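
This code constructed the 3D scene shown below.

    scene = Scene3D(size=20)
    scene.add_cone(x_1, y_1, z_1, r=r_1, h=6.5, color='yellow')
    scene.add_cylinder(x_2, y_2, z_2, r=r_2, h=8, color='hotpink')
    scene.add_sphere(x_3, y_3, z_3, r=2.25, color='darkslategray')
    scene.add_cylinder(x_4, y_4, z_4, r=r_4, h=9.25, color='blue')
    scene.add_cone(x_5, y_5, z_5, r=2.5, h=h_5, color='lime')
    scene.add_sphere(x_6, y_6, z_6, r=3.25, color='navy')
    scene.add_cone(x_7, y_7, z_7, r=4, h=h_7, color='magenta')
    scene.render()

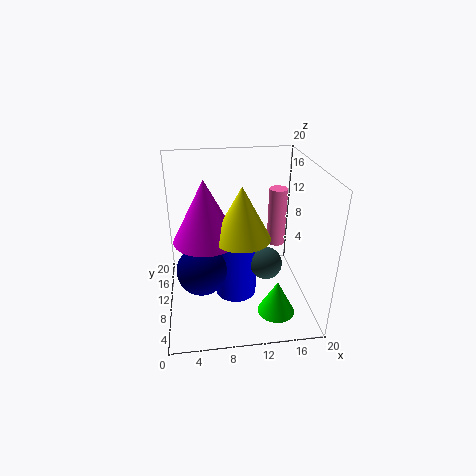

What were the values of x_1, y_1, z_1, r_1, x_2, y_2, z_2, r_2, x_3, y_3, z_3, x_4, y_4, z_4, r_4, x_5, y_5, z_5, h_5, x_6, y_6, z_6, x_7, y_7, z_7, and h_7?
x_1 = 9.75, y_1 = 5, z_1 = 12.75, r_1 = 3.5, x_2 = 15.5, y_2 = 10.5, z_2 = 8.75, r_2 = 1.25, x_3 = 13.75, y_3 = 8.5, z_3 = 6.5, x_4 = 9.75, y_4 = 10.5, z_4 = 0.75, r_4 = 3, x_5 = 14.5, y_5 = 4.5, z_5 = 1.25, h_5 = 4.75, x_6 = 4.75, y_6 = 6.5, z_6 = 7.5, x_7 = 5.5, y_7 = 6.5, z_7 = 12, h_7 = 7.75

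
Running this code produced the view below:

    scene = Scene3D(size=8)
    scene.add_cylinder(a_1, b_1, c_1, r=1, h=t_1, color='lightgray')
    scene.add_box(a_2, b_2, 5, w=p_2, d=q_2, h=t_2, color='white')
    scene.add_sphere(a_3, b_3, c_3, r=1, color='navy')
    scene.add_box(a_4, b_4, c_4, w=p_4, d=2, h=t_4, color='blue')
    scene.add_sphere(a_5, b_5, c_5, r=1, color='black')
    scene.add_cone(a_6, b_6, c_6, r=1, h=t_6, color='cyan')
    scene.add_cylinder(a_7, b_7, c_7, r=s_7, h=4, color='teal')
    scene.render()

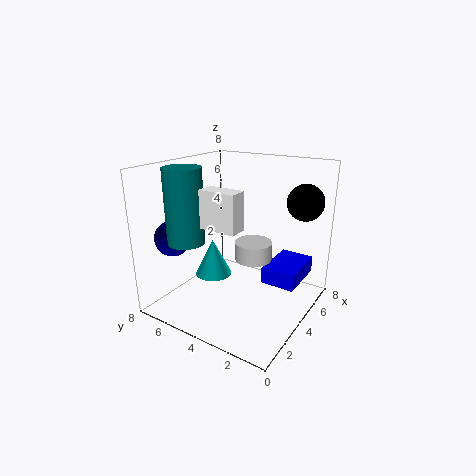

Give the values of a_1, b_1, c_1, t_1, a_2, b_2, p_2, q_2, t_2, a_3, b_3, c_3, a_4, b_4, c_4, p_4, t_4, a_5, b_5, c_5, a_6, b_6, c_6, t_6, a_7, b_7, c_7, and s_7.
a_1 = 4; b_1 = 3; c_1 = 3; t_1 = 1; a_2 = 2; b_2 = 3; p_2 = 1; q_2 = 2; t_2 = 2; a_3 = 2; b_3 = 7; c_3 = 4; a_4 = 5; b_4 = 1; c_4 = 1; p_4 = 3; t_4 = 1; a_5 = 6; b_5 = 1; c_5 = 6; a_6 = 3; b_6 = 5; c_6 = 2; t_6 = 2; a_7 = 2; b_7 = 6; c_7 = 4; s_7 = 1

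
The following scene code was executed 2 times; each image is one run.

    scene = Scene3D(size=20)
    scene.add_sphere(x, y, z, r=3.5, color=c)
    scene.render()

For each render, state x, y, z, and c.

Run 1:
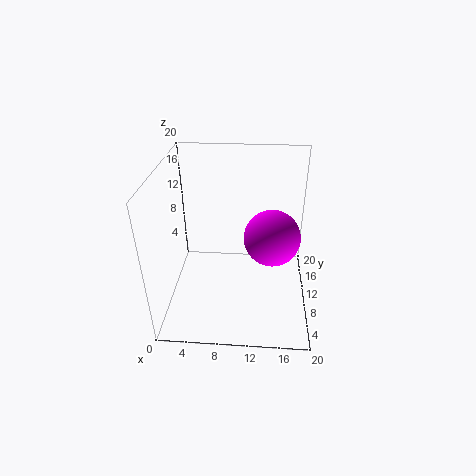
x = 14.5
y = 6.5
z = 12.5
c = 'magenta'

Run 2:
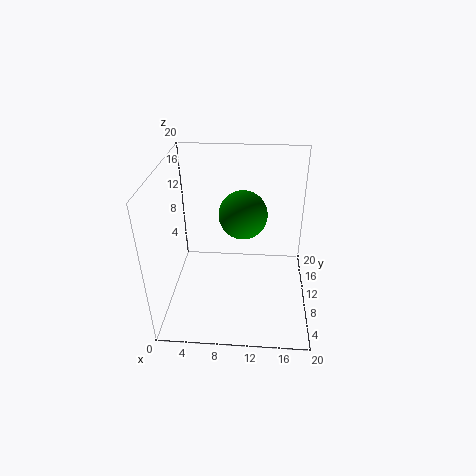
x = 10.5
y = 13
z = 12
c = 'green'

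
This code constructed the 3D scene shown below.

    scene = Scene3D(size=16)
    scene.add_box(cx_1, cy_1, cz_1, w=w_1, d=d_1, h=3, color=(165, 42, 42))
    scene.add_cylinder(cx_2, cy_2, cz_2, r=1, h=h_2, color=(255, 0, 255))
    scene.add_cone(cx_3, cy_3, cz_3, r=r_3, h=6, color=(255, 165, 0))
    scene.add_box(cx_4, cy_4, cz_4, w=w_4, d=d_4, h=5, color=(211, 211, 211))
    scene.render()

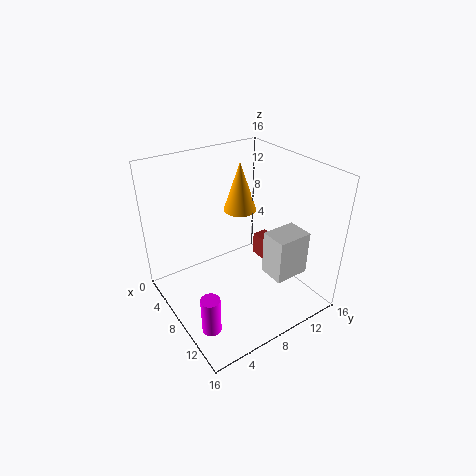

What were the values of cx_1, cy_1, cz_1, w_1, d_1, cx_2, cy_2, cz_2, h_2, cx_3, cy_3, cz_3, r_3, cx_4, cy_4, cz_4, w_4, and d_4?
cx_1 = 3, cy_1 = 14, cz_1 = 1, w_1 = 3, d_1 = 2, cx_2 = 12, cy_2 = 2, cz_2 = 1, h_2 = 4, cx_3 = 4, cy_3 = 11, cz_3 = 9, r_3 = 2, cx_4 = 10, cy_4 = 10, cz_4 = 4, w_4 = 3, d_4 = 4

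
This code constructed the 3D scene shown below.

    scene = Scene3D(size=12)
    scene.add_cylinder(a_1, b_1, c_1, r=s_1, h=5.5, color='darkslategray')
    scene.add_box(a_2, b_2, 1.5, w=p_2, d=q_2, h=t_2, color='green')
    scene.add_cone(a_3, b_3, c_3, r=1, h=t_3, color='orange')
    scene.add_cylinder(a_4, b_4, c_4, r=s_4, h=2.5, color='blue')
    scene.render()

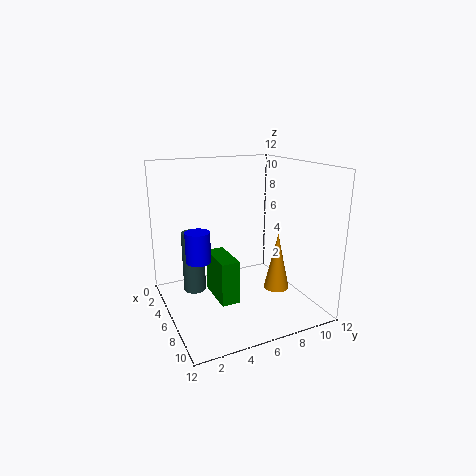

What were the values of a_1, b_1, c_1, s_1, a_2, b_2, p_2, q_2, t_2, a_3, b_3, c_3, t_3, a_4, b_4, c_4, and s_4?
a_1 = 3
b_1 = 3
c_1 = 0.5
s_1 = 1
a_2 = 5
b_2 = 3.5
p_2 = 3.5
q_2 = 1.5
t_2 = 3.5
a_3 = 9
b_3 = 8
c_3 = 2.5
t_3 = 4.5
a_4 = 6
b_4 = 2.5
c_4 = 4.5
s_4 = 1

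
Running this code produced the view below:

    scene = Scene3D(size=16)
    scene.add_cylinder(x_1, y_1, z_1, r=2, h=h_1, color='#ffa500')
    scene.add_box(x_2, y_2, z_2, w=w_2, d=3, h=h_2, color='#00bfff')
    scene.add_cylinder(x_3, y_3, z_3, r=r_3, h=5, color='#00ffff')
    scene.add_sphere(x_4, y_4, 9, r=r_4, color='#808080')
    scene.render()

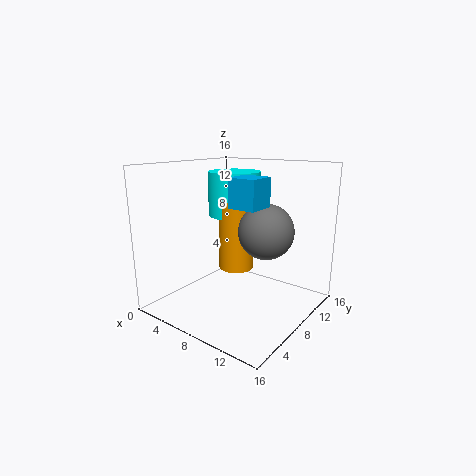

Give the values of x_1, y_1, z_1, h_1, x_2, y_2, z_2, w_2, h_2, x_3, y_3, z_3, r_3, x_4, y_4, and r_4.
x_1 = 7; y_1 = 9; z_1 = 4; h_1 = 8; x_2 = 9; y_2 = 5; z_2 = 12; w_2 = 3; h_2 = 3; x_3 = 6; y_3 = 10; z_3 = 10; r_3 = 3; x_4 = 11; y_4 = 9; r_4 = 3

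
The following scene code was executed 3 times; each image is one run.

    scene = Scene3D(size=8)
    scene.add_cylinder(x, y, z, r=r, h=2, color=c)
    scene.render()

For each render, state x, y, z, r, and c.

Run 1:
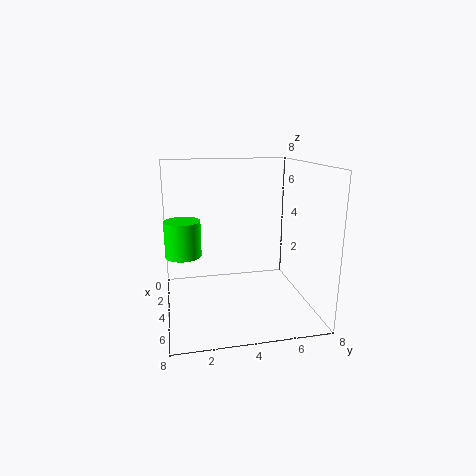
x = 3.5; y = 1; z = 3; r = 1; c = 'lime'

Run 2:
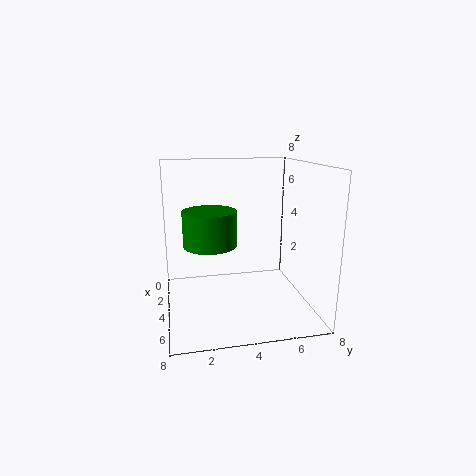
x = 3.5; y = 2.5; z = 3.5; r = 1.5; c = 'green'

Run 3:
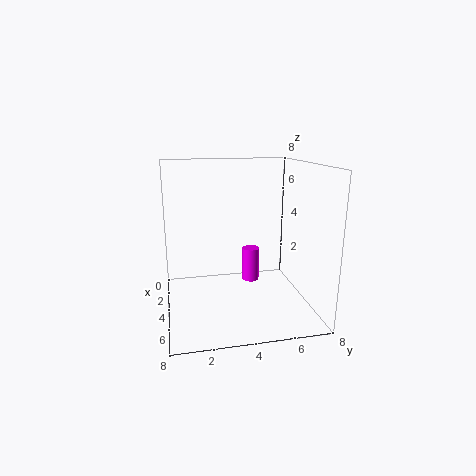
x = 3; y = 5; z = 1; r = 0.5; c = 'magenta'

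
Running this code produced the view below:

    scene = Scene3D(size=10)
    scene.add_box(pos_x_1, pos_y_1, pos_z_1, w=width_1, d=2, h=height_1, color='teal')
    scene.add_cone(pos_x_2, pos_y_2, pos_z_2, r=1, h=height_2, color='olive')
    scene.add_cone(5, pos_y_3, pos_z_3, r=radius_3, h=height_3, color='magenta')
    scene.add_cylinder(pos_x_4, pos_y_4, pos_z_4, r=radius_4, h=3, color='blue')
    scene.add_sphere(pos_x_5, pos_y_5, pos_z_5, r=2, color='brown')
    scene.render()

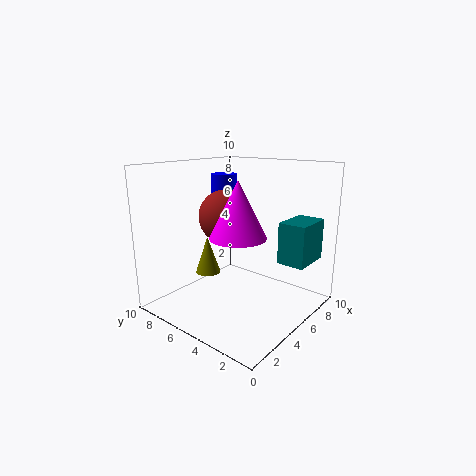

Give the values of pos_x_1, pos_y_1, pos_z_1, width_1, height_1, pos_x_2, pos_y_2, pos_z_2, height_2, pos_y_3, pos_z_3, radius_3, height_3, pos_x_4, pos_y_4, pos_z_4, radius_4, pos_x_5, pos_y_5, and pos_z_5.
pos_x_1 = 7
pos_y_1 = 1
pos_z_1 = 3
width_1 = 3
height_1 = 3
pos_x_2 = 6
pos_y_2 = 9
pos_z_2 = 1
height_2 = 3
pos_y_3 = 5
pos_z_3 = 5
radius_3 = 2
height_3 = 4
pos_x_4 = 7
pos_y_4 = 8
pos_z_4 = 6
radius_4 = 1
pos_x_5 = 6
pos_y_5 = 7
pos_z_5 = 6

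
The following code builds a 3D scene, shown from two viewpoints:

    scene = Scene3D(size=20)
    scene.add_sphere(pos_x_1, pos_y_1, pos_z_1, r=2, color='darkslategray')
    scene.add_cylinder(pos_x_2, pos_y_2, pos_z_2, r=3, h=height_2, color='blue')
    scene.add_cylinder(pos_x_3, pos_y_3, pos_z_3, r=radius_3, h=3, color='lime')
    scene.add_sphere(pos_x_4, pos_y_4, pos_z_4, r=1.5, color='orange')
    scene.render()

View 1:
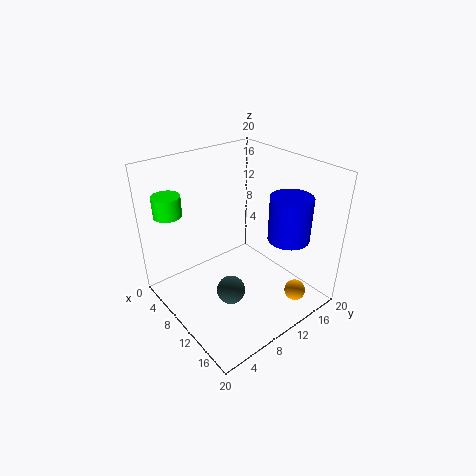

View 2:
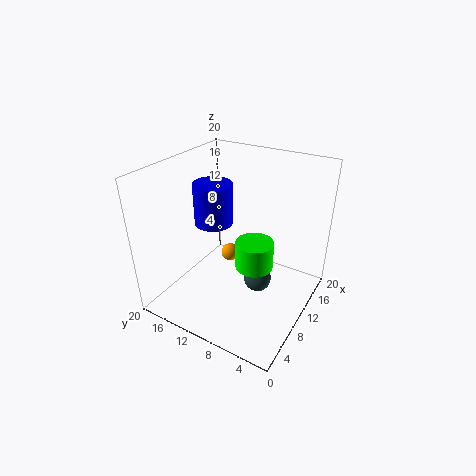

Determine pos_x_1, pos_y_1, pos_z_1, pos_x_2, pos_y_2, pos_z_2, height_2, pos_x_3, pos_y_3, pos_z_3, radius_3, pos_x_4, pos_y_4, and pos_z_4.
pos_x_1 = 11.5
pos_y_1 = 7.5
pos_z_1 = 3
pos_x_2 = 13.5
pos_y_2 = 16.5
pos_z_2 = 9
height_2 = 6.5
pos_x_3 = 2.5
pos_y_3 = 3.5
pos_z_3 = 12.5
radius_3 = 2
pos_x_4 = 16.5
pos_y_4 = 15.5
pos_z_4 = 2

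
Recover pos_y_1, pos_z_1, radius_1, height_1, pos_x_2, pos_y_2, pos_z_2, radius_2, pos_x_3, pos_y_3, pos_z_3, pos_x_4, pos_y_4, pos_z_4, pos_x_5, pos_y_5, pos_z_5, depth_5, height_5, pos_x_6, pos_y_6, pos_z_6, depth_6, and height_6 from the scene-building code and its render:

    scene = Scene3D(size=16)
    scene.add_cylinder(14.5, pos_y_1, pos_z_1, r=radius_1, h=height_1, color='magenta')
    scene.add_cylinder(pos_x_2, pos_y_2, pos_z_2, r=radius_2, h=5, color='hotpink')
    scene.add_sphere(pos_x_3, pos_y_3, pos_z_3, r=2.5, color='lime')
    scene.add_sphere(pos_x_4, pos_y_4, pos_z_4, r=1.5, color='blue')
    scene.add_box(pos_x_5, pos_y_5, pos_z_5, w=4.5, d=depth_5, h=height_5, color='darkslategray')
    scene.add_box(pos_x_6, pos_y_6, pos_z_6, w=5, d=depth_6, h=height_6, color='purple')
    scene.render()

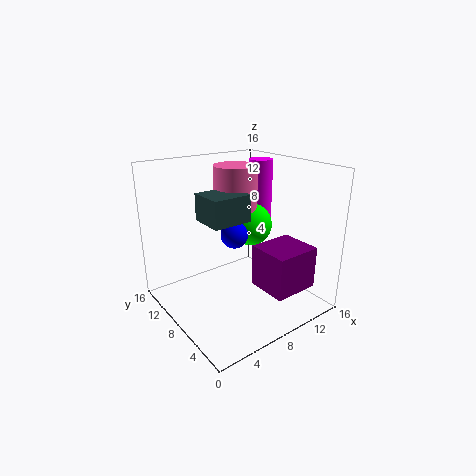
pos_y_1 = 12, pos_z_1 = 7.5, radius_1 = 1.5, height_1 = 8, pos_x_2 = 9.5, pos_y_2 = 10.5, pos_z_2 = 10.5, radius_2 = 2.5, pos_x_3 = 11, pos_y_3 = 9.5, pos_z_3 = 8.5, pos_x_4 = 7.5, pos_y_4 = 8, pos_z_4 = 8.5, pos_x_5 = 4.5, pos_y_5 = 7, pos_z_5 = 10, depth_5 = 4, height_5 = 3, pos_x_6 = 8, pos_y_6 = 1, pos_z_6 = 3.5, depth_6 = 4.5, height_6 = 4.5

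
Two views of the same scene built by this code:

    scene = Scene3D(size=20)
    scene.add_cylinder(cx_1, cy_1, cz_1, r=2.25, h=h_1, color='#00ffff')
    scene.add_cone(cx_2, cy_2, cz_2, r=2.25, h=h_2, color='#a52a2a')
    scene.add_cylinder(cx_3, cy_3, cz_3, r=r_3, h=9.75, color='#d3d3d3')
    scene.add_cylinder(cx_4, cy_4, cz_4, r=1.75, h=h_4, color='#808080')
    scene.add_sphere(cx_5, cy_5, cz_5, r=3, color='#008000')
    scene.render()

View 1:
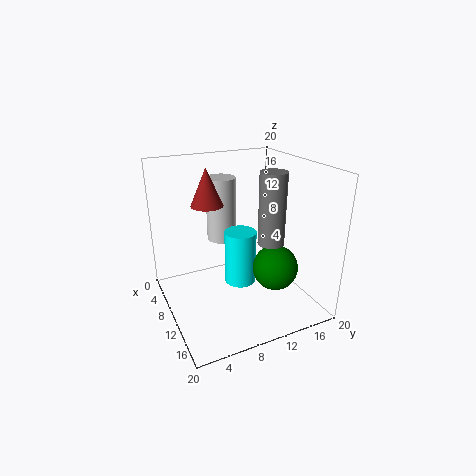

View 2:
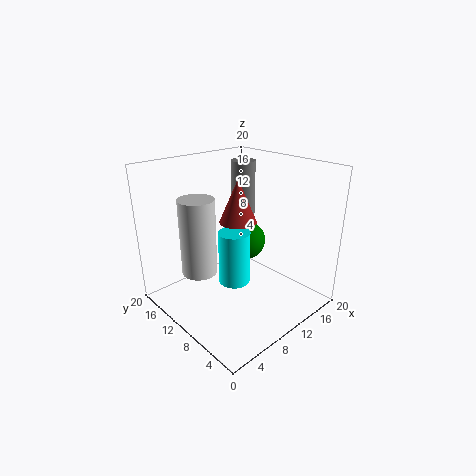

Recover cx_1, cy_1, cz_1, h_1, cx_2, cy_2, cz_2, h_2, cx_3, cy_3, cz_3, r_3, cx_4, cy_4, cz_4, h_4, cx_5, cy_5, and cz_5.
cx_1 = 9.75; cy_1 = 10.5; cz_1 = 3; h_1 = 7.75; cx_2 = 7; cy_2 = 6.75; cz_2 = 14.25; h_2 = 5.25; cx_3 = 3.5; cy_3 = 10.25; cz_3 = 7.25; r_3 = 2.25; cx_4 = 13.75; cy_4 = 13; cz_4 = 10.25; h_4 = 9.5; cx_5 = 14.75; cy_5 = 13.25; cz_5 = 7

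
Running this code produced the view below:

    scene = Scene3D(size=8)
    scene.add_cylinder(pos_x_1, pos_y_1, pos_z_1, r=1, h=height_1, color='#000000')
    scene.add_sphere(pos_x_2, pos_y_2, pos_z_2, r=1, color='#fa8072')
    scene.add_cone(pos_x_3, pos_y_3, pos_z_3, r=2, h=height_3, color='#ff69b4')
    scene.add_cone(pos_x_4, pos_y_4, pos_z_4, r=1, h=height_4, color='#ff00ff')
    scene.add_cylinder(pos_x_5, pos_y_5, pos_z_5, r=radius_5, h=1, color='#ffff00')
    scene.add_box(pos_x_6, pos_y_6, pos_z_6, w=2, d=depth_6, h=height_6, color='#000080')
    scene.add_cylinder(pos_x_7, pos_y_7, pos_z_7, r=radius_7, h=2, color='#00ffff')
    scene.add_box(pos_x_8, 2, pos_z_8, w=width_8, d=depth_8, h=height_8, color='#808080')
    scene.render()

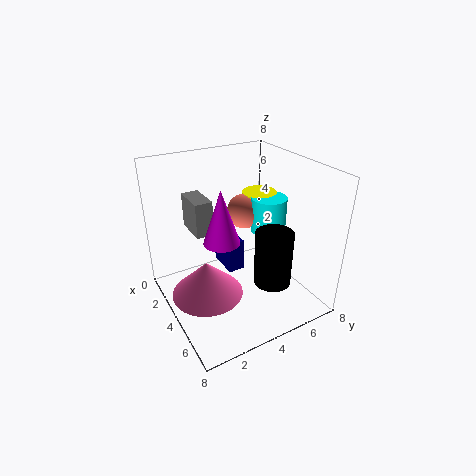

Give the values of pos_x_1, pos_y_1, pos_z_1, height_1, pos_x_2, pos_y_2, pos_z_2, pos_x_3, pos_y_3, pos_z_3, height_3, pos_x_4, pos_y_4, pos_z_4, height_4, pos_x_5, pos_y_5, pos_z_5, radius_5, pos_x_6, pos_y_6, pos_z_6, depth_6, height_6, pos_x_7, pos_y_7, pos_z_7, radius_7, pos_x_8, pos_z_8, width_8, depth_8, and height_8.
pos_x_1 = 6
pos_y_1 = 5
pos_z_1 = 2
height_1 = 3
pos_x_2 = 3
pos_y_2 = 5
pos_z_2 = 5
pos_x_3 = 4
pos_y_3 = 2
pos_z_3 = 1
height_3 = 2
pos_x_4 = 4
pos_y_4 = 3
pos_z_4 = 4
height_4 = 3
pos_x_5 = 3
pos_y_5 = 6
pos_z_5 = 5
radius_5 = 1
pos_x_6 = 1
pos_y_6 = 4
pos_z_6 = 1
depth_6 = 1
height_6 = 2
pos_x_7 = 4
pos_y_7 = 6
pos_z_7 = 4
radius_7 = 1
pos_x_8 = 1
pos_z_8 = 4
width_8 = 2
depth_8 = 1
height_8 = 2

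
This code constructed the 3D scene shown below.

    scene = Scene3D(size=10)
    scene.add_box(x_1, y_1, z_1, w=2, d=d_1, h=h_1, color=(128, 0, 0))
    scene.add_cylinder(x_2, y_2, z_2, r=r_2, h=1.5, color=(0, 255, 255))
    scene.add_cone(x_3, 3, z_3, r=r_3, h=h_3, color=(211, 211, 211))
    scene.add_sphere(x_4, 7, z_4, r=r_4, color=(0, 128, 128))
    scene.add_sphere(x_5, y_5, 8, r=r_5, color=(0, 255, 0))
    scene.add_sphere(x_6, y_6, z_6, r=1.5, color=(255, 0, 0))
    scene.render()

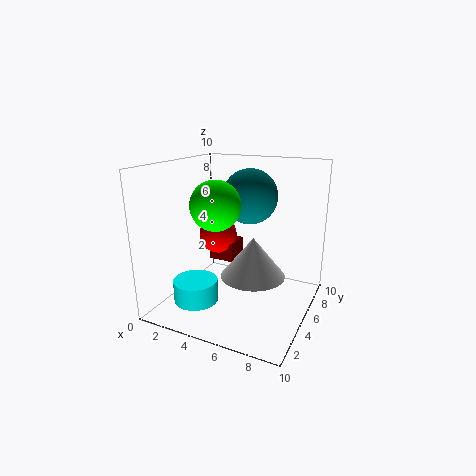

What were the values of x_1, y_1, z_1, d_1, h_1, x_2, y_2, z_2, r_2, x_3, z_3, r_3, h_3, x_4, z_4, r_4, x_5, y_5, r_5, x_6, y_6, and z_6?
x_1 = 1.5; y_1 = 7; z_1 = 2; d_1 = 2; h_1 = 1.5; x_2 = 3; y_2 = 2.5; z_2 = 1; r_2 = 1.5; x_3 = 7; z_3 = 3.5; r_3 = 2; h_3 = 2.5; x_4 = 5; z_4 = 7.5; r_4 = 2; x_5 = 5; y_5 = 2; r_5 = 1.5; x_6 = 2; y_6 = 7.5; z_6 = 4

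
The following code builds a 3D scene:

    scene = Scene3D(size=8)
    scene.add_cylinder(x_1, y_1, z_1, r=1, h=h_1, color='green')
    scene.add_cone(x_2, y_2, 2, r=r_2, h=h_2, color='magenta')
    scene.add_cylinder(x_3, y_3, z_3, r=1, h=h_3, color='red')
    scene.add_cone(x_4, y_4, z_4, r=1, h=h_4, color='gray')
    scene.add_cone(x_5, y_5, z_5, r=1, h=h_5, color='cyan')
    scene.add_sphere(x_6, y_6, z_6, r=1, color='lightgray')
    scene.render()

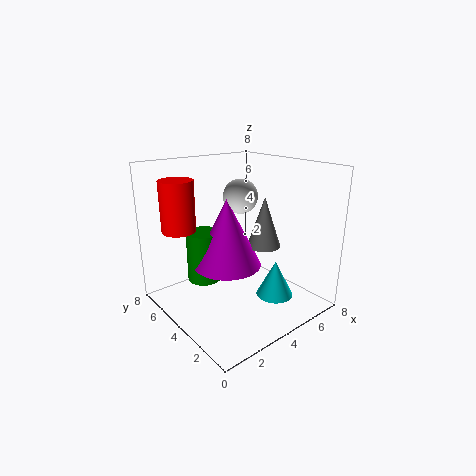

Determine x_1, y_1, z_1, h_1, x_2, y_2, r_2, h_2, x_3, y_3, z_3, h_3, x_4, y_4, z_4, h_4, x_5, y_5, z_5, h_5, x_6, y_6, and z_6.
x_1 = 3
y_1 = 6
z_1 = 1
h_1 = 3
x_2 = 4
y_2 = 5
r_2 = 2
h_2 = 4
x_3 = 2
y_3 = 7
z_3 = 4
h_3 = 3
x_4 = 6
y_4 = 4
z_4 = 3
h_4 = 3
x_5 = 5
y_5 = 2
z_5 = 1
h_5 = 2
x_6 = 5
y_6 = 5
z_6 = 6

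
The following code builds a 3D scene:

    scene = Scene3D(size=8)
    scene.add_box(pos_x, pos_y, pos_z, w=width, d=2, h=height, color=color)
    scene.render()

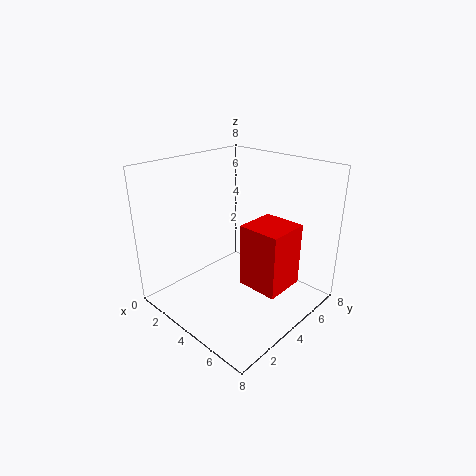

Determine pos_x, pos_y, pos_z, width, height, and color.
pos_x = 6, pos_y = 2, pos_z = 3, width = 2, height = 3, color = 'red'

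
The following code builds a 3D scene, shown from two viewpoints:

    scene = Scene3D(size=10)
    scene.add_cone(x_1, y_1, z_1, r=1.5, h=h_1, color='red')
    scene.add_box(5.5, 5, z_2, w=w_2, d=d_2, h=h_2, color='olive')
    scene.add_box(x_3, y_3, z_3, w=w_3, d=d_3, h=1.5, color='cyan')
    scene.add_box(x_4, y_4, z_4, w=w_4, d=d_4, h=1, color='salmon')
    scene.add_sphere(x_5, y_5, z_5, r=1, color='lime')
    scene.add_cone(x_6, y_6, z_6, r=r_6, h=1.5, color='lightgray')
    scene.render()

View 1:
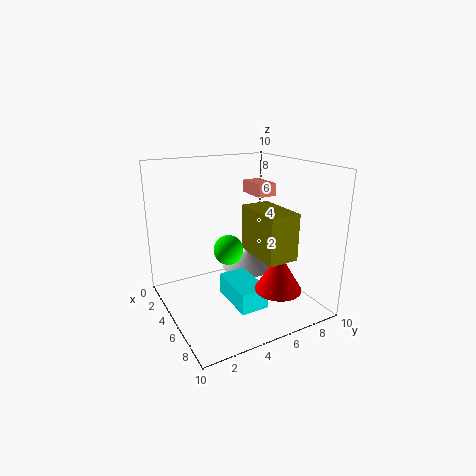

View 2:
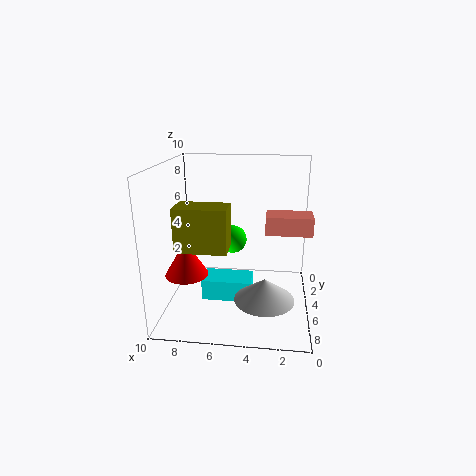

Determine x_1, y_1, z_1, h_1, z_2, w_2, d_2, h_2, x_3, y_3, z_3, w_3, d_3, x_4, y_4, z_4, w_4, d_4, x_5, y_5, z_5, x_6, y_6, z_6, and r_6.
x_1 = 8.5
y_1 = 6
z_1 = 2.5
h_1 = 2.5
z_2 = 4.5
w_2 = 3.5
d_2 = 2
h_2 = 3
x_3 = 4
y_3 = 4
z_3 = 0.5
w_3 = 3.5
d_3 = 2
x_4 = 0.5
y_4 = 8
z_4 = 7
w_4 = 2.5
d_4 = 1.5
x_5 = 5.5
y_5 = 4
z_5 = 4.5
x_6 = 3
y_6 = 7
z_6 = 1.5
r_6 = 2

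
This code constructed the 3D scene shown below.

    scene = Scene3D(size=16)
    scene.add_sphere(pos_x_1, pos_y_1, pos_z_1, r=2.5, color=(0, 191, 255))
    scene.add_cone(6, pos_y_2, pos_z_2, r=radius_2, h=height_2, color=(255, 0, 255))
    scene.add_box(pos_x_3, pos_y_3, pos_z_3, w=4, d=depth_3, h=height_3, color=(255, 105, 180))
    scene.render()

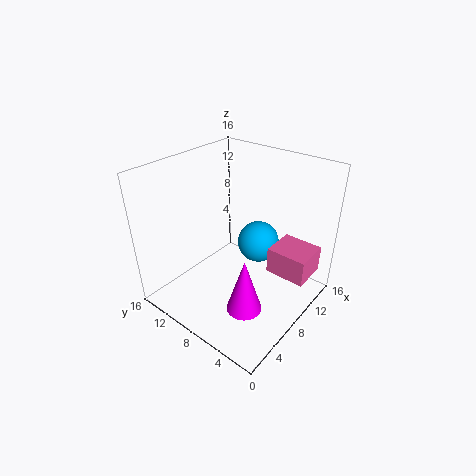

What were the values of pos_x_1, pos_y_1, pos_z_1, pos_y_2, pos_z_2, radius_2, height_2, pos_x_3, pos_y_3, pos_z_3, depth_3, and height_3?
pos_x_1 = 12
pos_y_1 = 8
pos_z_1 = 5.5
pos_y_2 = 5.5
pos_z_2 = 0.5
radius_2 = 2
height_2 = 6.5
pos_x_3 = 9.5
pos_y_3 = 0.5
pos_z_3 = 4
depth_3 = 4.5
height_3 = 3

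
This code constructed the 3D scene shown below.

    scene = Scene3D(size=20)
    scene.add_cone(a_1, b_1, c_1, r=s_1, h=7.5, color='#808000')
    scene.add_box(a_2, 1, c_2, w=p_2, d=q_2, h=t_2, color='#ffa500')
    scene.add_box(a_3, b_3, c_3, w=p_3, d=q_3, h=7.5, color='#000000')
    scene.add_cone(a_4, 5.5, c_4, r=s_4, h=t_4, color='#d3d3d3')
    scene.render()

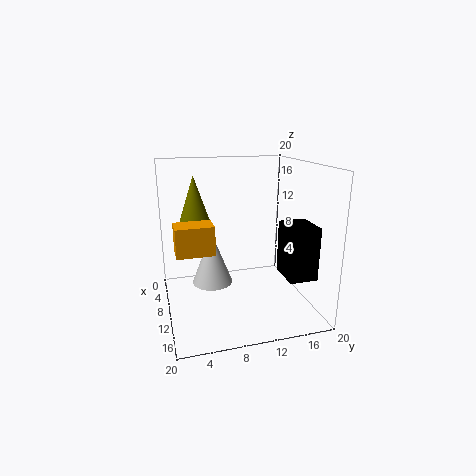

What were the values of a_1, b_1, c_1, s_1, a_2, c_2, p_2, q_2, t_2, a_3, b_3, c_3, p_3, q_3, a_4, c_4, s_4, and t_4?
a_1 = 11
b_1 = 4
c_1 = 11.5
s_1 = 2.5
a_2 = 13.5
c_2 = 10.5
p_2 = 3
q_2 = 4.5
t_2 = 3.5
a_3 = 10
b_3 = 16
c_3 = 4.5
p_3 = 5
q_3 = 4
a_4 = 14
c_4 = 6
s_4 = 2.5
t_4 = 6.5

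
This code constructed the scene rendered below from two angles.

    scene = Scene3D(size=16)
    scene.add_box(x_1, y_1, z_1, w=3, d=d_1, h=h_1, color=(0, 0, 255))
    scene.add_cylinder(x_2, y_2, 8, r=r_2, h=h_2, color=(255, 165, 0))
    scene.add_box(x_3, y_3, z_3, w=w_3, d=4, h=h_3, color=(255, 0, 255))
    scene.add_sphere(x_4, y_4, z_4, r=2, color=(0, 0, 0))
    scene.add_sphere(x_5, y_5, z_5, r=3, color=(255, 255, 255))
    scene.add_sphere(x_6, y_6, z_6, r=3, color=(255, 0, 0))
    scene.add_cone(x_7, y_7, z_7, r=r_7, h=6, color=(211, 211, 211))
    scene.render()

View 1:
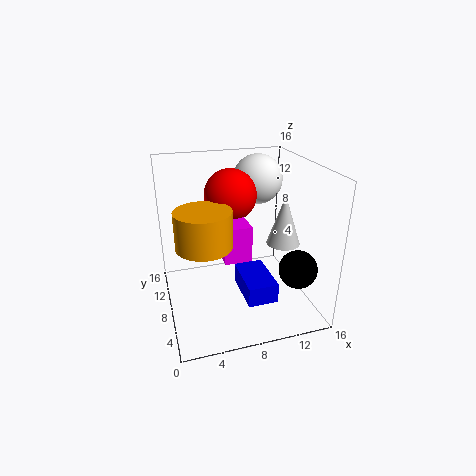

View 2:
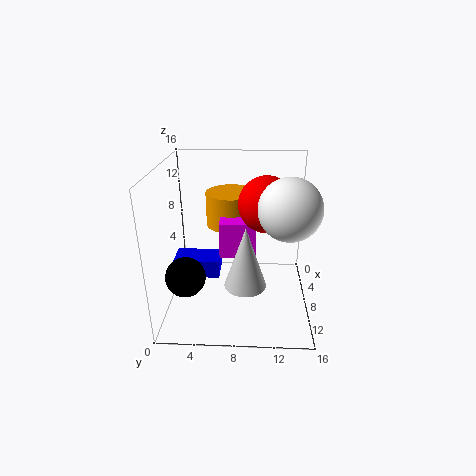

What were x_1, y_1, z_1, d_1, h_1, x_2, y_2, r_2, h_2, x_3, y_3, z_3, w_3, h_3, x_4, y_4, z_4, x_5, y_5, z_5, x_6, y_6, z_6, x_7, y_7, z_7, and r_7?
x_1 = 7
y_1 = 1
z_1 = 4
d_1 = 5
h_1 = 2
x_2 = 4
y_2 = 7
r_2 = 3
h_2 = 4
x_3 = 6
y_3 = 6
z_3 = 6
w_3 = 3
h_3 = 4
x_4 = 13
y_4 = 3
z_4 = 6
x_5 = 12
y_5 = 13
z_5 = 13
x_6 = 8
y_6 = 11
z_6 = 12
x_7 = 14
y_7 = 9
z_7 = 6
r_7 = 2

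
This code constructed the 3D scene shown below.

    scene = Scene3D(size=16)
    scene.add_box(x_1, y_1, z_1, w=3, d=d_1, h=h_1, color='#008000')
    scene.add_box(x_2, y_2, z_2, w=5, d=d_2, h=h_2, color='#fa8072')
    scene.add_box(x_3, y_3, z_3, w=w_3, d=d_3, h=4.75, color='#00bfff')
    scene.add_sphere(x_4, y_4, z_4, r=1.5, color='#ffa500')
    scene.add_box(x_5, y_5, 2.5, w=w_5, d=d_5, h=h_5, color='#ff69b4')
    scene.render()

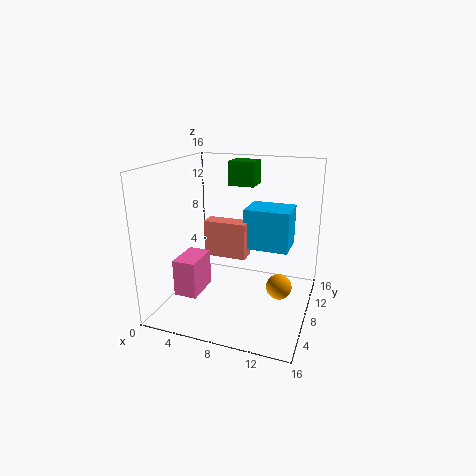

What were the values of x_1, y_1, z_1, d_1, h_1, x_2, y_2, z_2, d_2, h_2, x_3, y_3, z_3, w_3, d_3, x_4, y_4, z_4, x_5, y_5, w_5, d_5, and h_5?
x_1 = 6, y_1 = 10.25, z_1 = 13.25, d_1 = 2.75, h_1 = 2.75, x_2 = 3.5, y_2 = 8.75, z_2 = 5, d_2 = 2, h_2 = 4.25, x_3 = 8, y_3 = 9.75, z_3 = 6, w_3 = 5.25, d_3 = 4.25, x_4 = 12.5, y_4 = 9.75, z_4 = 1.75, x_5 = 2.5, y_5 = 3, w_5 = 2.5, d_5 = 4, h_5 = 4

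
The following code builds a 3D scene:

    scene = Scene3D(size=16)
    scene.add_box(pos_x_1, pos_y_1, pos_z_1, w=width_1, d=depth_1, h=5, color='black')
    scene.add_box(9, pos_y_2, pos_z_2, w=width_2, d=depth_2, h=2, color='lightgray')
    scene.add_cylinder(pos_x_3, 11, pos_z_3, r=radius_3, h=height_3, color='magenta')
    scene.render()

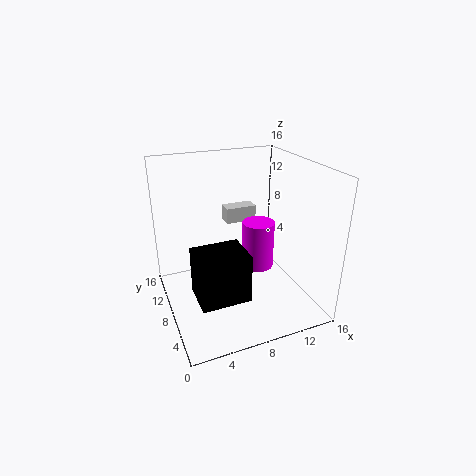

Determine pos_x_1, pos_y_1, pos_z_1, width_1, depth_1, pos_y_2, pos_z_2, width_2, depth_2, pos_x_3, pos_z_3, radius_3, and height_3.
pos_x_1 = 2; pos_y_1 = 2; pos_z_1 = 4; width_1 = 5; depth_1 = 4; pos_y_2 = 14; pos_z_2 = 7; width_2 = 4; depth_2 = 2; pos_x_3 = 12; pos_z_3 = 2; radius_3 = 2; height_3 = 6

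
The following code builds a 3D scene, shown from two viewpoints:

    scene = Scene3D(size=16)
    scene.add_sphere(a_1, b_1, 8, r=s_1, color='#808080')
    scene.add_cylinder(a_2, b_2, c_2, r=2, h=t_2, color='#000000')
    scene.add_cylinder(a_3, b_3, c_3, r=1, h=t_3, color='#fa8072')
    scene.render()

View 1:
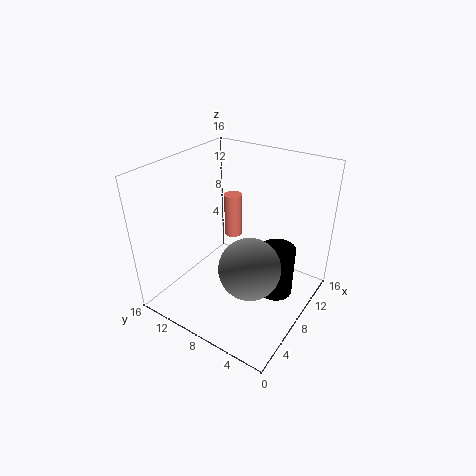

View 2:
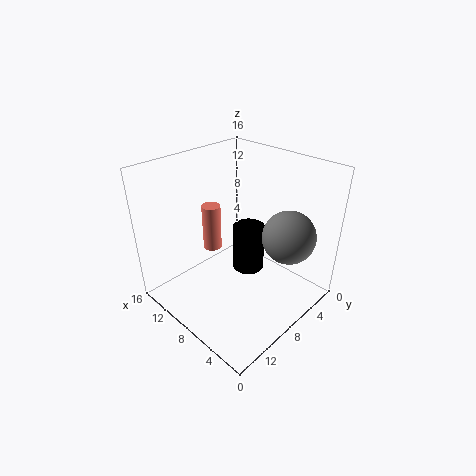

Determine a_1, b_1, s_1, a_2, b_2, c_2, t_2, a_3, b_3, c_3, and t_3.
a_1 = 4; b_1 = 4; s_1 = 3; a_2 = 10; b_2 = 4; c_2 = 1; t_2 = 6; a_3 = 10; b_3 = 10; c_3 = 7; t_3 = 5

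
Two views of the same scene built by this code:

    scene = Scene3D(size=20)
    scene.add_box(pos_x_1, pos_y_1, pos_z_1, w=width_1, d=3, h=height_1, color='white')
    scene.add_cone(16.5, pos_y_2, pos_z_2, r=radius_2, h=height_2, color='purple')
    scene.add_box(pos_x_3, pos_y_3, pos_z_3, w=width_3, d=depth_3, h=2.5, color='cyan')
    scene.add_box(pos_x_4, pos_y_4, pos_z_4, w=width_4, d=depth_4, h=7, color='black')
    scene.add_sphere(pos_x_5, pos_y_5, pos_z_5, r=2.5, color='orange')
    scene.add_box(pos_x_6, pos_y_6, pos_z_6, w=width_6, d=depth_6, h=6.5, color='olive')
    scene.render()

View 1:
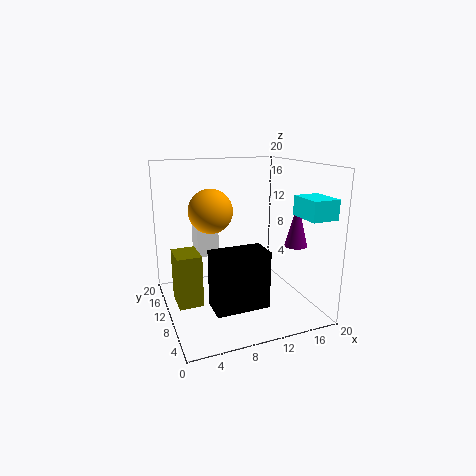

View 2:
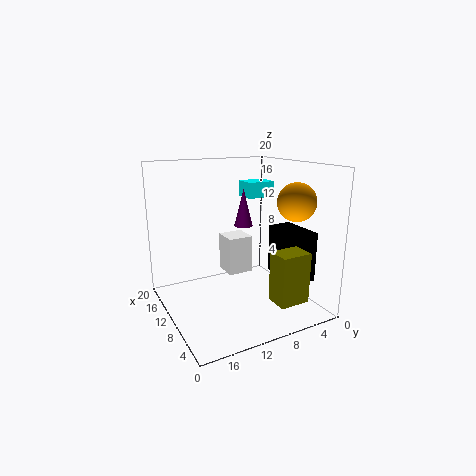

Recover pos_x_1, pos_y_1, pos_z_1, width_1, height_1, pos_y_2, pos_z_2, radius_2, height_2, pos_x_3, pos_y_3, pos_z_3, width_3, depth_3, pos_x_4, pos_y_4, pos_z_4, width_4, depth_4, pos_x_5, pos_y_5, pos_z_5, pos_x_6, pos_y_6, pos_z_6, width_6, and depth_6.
pos_x_1 = 4.5; pos_y_1 = 11; pos_z_1 = 7.5; width_1 = 3; height_1 = 4.5; pos_y_2 = 5.5; pos_z_2 = 9.5; radius_2 = 1.5; height_2 = 6; pos_x_3 = 15.5; pos_y_3 = 0.5; pos_z_3 = 14; width_3 = 3.5; depth_3 = 4.5; pos_x_4 = 4; pos_y_4 = 1; pos_z_4 = 4; width_4 = 6.5; depth_4 = 3.5; pos_x_5 = 4.5; pos_y_5 = 4.5; pos_z_5 = 15.5; pos_x_6 = 0.5; pos_y_6 = 5; pos_z_6 = 3.5; width_6 = 3; depth_6 = 4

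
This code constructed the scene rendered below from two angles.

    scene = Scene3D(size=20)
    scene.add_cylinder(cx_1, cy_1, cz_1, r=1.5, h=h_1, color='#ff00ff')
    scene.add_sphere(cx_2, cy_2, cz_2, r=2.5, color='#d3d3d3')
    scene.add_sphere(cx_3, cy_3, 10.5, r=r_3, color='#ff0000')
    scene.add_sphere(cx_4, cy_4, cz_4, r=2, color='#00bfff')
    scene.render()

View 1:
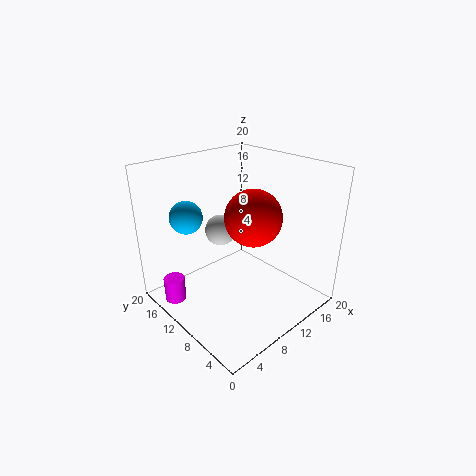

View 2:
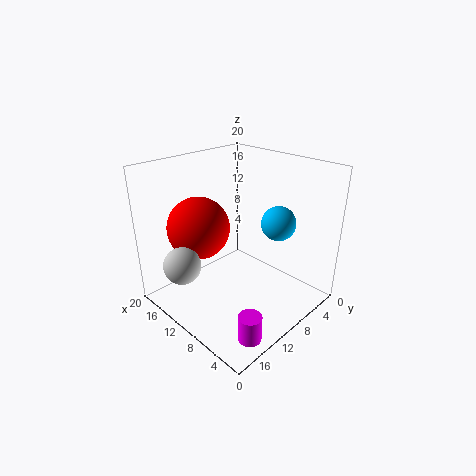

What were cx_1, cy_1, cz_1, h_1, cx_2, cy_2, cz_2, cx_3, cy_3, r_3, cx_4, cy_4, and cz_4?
cx_1 = 2.5
cy_1 = 15.5
cz_1 = 0.5
h_1 = 3.5
cx_2 = 13
cy_2 = 17.5
cz_2 = 7.5
cx_3 = 15.5
cy_3 = 12.5
r_3 = 4.5
cx_4 = 2.5
cy_4 = 11
cz_4 = 15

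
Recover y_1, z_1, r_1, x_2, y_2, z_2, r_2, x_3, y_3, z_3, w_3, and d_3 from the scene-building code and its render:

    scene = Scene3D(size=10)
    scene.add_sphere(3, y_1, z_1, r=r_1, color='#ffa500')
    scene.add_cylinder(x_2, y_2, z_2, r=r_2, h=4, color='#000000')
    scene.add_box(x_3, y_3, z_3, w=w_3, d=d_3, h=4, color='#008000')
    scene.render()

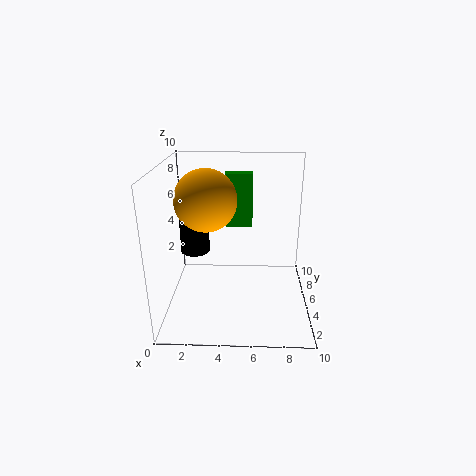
y_1 = 4
z_1 = 8
r_1 = 2
x_2 = 2
y_2 = 5
z_2 = 4
r_2 = 1
x_3 = 4
y_3 = 7
z_3 = 5
w_3 = 2
d_3 = 1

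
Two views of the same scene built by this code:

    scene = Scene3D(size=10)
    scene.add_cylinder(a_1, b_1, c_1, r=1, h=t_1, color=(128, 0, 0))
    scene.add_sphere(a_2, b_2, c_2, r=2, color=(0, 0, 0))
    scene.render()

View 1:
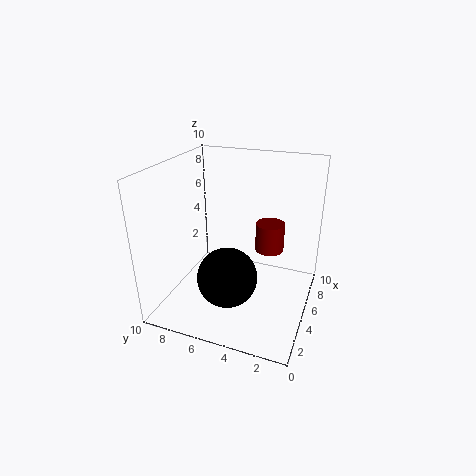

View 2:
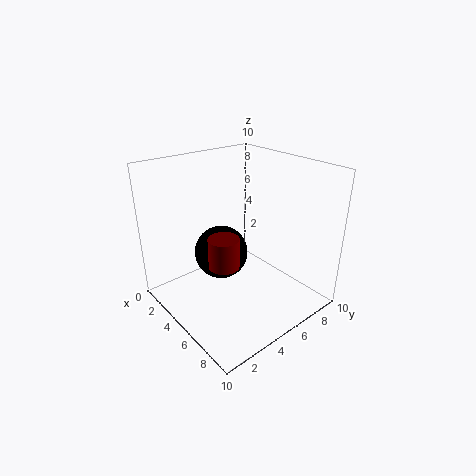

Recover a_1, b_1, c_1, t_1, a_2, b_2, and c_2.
a_1 = 6, b_1 = 3, c_1 = 4, t_1 = 2, a_2 = 3, b_2 = 5, c_2 = 3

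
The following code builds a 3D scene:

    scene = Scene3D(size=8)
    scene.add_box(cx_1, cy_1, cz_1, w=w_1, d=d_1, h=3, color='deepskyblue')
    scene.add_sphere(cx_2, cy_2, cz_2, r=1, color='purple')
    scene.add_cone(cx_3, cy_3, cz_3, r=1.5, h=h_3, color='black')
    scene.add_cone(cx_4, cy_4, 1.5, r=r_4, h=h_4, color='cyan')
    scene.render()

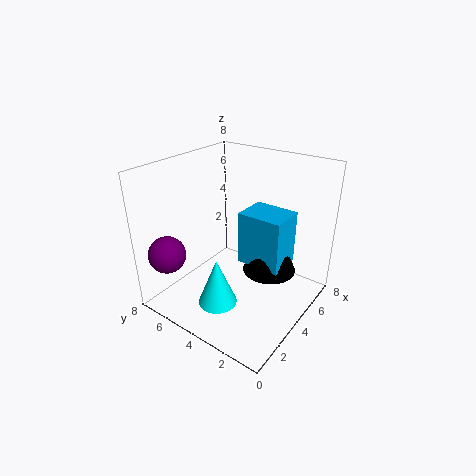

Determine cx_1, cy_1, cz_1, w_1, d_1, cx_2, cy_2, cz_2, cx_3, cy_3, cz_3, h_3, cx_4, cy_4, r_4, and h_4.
cx_1 = 4; cy_1 = 1.5; cz_1 = 2.5; w_1 = 2; d_1 = 2.5; cx_2 = 1; cy_2 = 6.5; cz_2 = 3.5; cx_3 = 5; cy_3 = 2.5; cz_3 = 2; h_3 = 3.5; cx_4 = 1.5; cy_4 = 3.5; r_4 = 1; h_4 = 2.5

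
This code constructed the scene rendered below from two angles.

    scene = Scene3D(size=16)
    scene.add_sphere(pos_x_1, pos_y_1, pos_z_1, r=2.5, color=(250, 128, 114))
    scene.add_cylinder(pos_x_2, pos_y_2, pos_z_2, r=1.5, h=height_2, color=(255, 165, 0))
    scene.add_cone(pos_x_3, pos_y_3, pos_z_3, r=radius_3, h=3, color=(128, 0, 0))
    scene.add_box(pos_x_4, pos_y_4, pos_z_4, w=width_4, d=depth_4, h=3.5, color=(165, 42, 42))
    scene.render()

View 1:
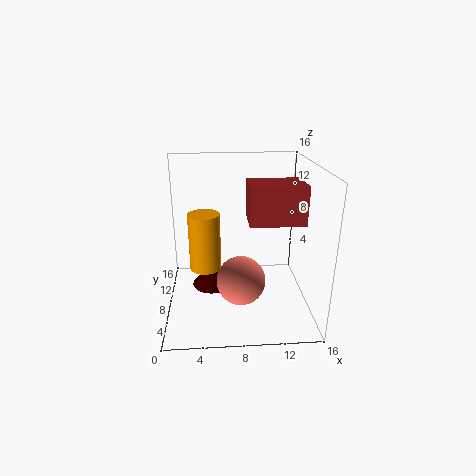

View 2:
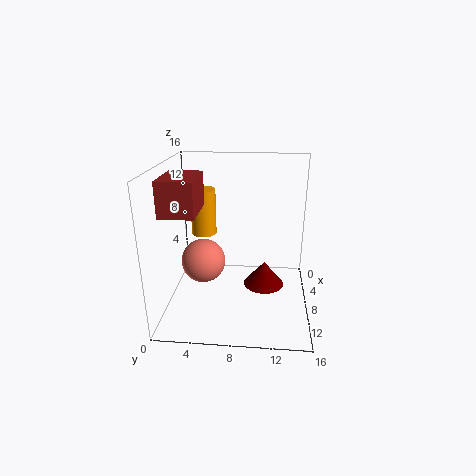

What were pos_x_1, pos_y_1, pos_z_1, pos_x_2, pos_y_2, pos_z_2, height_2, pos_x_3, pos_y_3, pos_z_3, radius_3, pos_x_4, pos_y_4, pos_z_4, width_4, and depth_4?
pos_x_1 = 8, pos_y_1 = 4, pos_z_1 = 5, pos_x_2 = 4.5, pos_y_2 = 3.5, pos_z_2 = 7, height_2 = 5.5, pos_x_3 = 5, pos_y_3 = 11, pos_z_3 = 0.5, radius_3 = 2.5, pos_x_4 = 8.5, pos_y_4 = 1, pos_z_4 = 12, width_4 = 5, depth_4 = 3.5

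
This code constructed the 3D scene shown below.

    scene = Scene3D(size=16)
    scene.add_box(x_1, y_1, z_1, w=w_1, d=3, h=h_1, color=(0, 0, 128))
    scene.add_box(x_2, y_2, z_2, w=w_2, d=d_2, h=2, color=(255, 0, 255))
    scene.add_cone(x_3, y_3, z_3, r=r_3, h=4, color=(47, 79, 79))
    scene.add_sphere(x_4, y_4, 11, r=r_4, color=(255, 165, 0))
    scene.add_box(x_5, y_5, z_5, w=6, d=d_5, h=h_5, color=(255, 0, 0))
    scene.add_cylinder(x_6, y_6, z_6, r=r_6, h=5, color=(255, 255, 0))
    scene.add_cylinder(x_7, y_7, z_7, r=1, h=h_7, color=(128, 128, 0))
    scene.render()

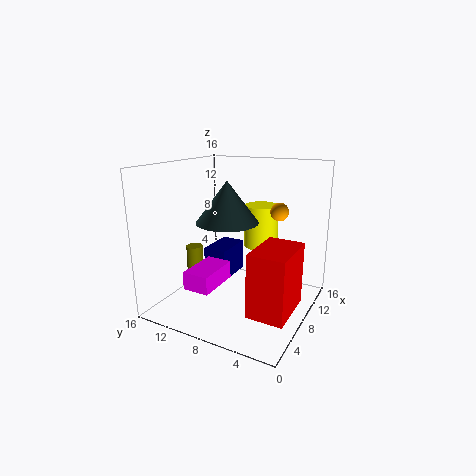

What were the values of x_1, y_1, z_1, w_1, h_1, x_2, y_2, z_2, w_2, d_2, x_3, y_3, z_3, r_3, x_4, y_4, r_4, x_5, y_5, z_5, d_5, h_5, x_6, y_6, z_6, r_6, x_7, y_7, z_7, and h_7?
x_1 = 10
y_1 = 11
z_1 = 1
w_1 = 5
h_1 = 4
x_2 = 3
y_2 = 9
z_2 = 3
w_2 = 5
d_2 = 3
x_3 = 4
y_3 = 7
z_3 = 11
r_3 = 3
x_4 = 10
y_4 = 4
r_4 = 1
x_5 = 4
y_5 = 1
z_5 = 1
d_5 = 4
h_5 = 7
x_6 = 12
y_6 = 7
z_6 = 6
r_6 = 2
x_7 = 8
y_7 = 14
z_7 = 3
h_7 = 3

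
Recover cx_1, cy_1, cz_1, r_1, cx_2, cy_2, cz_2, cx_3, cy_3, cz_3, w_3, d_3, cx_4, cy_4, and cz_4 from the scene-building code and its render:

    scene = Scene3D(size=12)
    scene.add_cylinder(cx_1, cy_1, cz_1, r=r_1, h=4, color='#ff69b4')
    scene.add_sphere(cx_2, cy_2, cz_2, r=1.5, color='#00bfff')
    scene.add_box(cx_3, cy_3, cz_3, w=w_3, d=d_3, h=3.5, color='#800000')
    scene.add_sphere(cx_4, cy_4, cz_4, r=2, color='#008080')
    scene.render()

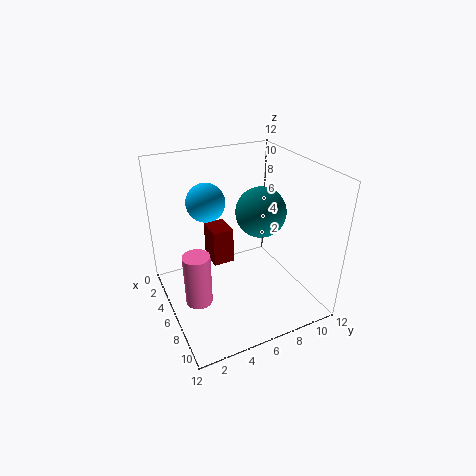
cx_1 = 8.5; cy_1 = 1.5; cz_1 = 3; r_1 = 1; cx_2 = 5.5; cy_2 = 3.5; cz_2 = 9.5; cx_3 = 0.5; cy_3 = 5; cz_3 = 1.5; w_3 = 2.5; d_3 = 2; cx_4 = 7; cy_4 = 7.5; cz_4 = 8.5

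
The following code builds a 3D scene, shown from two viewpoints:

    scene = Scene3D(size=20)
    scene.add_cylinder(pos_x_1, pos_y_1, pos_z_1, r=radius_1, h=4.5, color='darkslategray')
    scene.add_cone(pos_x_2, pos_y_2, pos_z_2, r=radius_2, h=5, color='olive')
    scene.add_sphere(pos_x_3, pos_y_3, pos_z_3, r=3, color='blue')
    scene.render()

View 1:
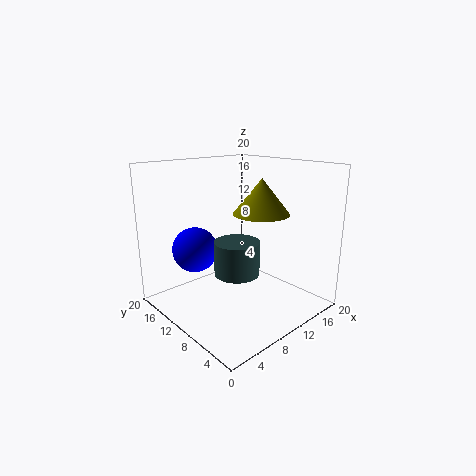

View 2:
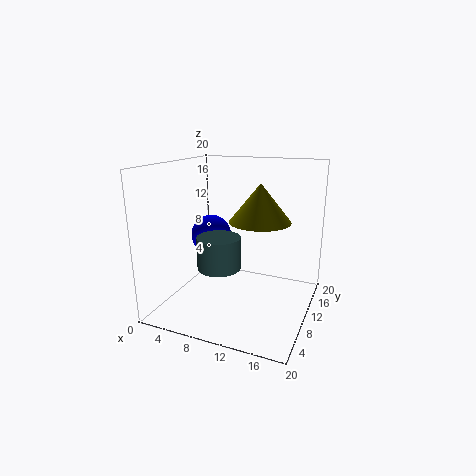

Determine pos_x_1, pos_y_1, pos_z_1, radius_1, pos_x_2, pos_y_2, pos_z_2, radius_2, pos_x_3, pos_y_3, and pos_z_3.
pos_x_1 = 8; pos_y_1 = 8; pos_z_1 = 6; radius_1 = 3; pos_x_2 = 13.5; pos_y_2 = 9; pos_z_2 = 13; radius_2 = 4; pos_x_3 = 4.5; pos_y_3 = 12.5; pos_z_3 = 9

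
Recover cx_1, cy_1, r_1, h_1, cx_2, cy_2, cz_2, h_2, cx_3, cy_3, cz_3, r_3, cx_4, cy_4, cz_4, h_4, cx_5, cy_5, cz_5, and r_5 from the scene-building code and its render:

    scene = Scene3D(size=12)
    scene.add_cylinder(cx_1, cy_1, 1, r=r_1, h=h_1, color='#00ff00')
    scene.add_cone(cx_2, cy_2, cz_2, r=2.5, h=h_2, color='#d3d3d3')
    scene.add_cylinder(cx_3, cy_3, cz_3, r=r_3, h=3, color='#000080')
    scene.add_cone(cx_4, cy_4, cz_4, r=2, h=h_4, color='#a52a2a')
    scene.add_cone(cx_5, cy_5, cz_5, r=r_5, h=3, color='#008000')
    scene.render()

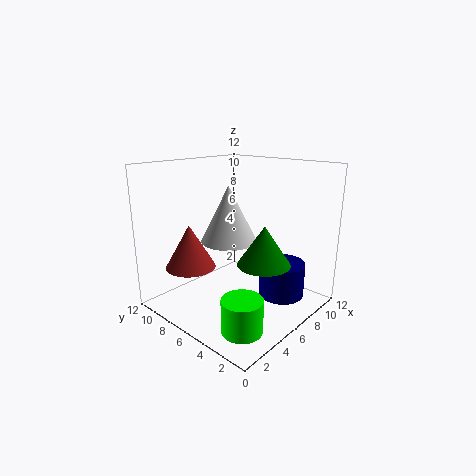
cx_1 = 2, cy_1 = 2, r_1 = 1.5, h_1 = 2.5, cx_2 = 7, cy_2 = 8, cz_2 = 5, h_2 = 5, cx_3 = 9, cy_3 = 3.5, cz_3 = 0.5, r_3 = 2, cx_4 = 2.5, cy_4 = 8, cz_4 = 4, h_4 = 3.5, cx_5 = 5, cy_5 = 2.5, cz_5 = 5, r_5 = 2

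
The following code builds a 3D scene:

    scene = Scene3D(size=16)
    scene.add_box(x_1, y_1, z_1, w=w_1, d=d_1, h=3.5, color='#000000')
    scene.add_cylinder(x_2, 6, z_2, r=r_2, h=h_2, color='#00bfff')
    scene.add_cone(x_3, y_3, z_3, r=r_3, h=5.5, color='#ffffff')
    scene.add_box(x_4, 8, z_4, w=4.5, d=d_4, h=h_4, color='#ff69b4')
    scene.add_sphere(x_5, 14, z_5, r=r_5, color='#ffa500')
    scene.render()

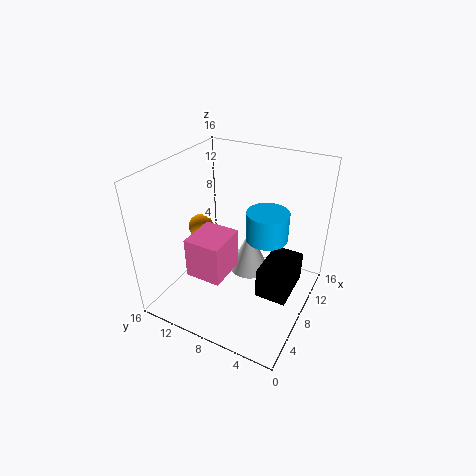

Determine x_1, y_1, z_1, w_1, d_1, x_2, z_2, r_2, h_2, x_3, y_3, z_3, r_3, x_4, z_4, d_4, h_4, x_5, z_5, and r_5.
x_1 = 6.5; y_1 = 1.5; z_1 = 2; w_1 = 5.5; d_1 = 3.5; x_2 = 11.5; z_2 = 6.5; r_2 = 2.5; h_2 = 3.5; x_3 = 12; y_3 = 8.5; z_3 = 1; r_3 = 2.5; x_4 = 3.5; z_4 = 4.5; d_4 = 4; h_4 = 4.5; x_5 = 9.5; z_5 = 7; r_5 = 1.5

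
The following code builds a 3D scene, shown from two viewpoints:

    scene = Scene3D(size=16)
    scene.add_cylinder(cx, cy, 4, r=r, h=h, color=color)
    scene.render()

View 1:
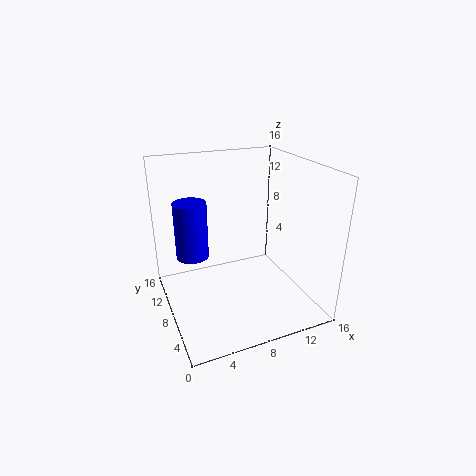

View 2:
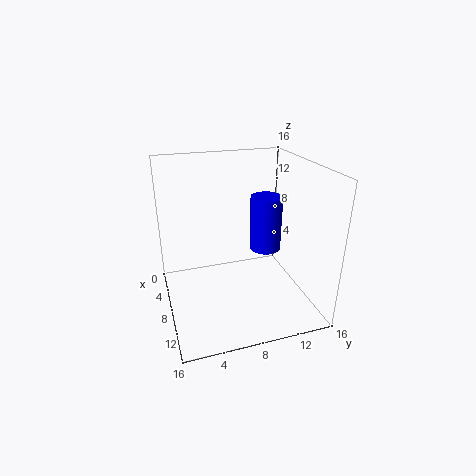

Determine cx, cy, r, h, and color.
cx = 4; cy = 13; r = 2; h = 7; color = 'blue'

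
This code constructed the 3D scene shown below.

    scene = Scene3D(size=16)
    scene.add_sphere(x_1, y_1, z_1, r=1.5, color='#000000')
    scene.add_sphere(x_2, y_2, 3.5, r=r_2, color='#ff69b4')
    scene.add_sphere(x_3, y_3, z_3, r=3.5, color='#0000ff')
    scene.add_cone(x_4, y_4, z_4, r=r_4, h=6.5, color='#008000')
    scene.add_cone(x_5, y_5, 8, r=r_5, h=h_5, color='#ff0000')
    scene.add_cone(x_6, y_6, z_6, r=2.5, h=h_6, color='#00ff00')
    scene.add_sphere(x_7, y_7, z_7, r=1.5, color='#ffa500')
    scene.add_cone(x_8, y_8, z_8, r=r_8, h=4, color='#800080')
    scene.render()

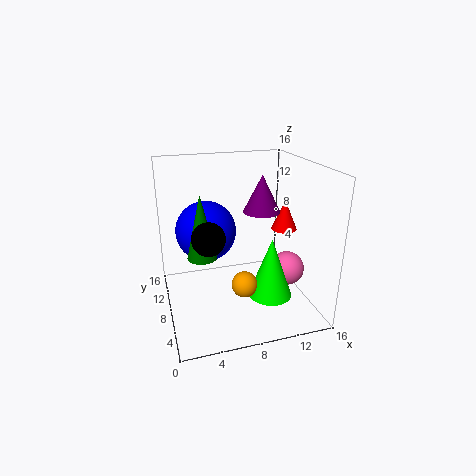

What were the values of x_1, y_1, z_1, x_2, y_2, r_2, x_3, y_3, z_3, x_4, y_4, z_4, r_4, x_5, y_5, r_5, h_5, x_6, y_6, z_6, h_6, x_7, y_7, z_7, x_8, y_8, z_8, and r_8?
x_1 = 3.5; y_1 = 2; z_1 = 11; x_2 = 14; y_2 = 7.5; r_2 = 2; x_3 = 5; y_3 = 11; z_3 = 8; x_4 = 3.5; y_4 = 5.5; z_4 = 7.5; r_4 = 1.5; x_5 = 14; y_5 = 9; r_5 = 1.5; h_5 = 3.5; x_6 = 11.5; y_6 = 6.5; z_6 = 1; h_6 = 7; x_7 = 8.5; y_7 = 7; z_7 = 2.5; x_8 = 10.5; y_8 = 7.5; z_8 = 11; r_8 = 2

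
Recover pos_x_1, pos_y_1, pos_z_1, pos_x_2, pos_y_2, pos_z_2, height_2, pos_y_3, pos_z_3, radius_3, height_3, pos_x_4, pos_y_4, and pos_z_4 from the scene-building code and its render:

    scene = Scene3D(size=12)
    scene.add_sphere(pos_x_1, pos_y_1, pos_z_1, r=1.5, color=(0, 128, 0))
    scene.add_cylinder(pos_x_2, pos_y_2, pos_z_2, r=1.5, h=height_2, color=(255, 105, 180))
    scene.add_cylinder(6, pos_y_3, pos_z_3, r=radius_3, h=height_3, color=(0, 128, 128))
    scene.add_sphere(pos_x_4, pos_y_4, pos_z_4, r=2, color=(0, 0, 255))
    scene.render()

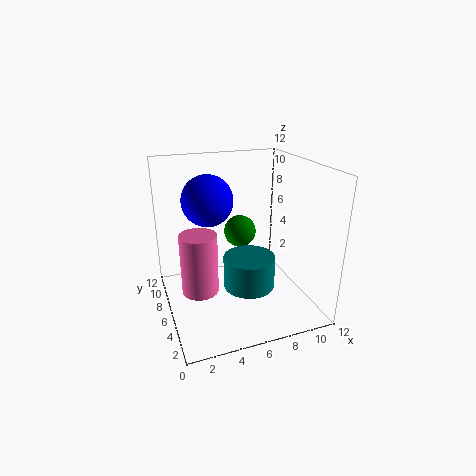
pos_x_1 = 7.5; pos_y_1 = 9.5; pos_z_1 = 5; pos_x_2 = 2.5; pos_y_2 = 5.5; pos_z_2 = 2; height_2 = 5; pos_y_3 = 3.5; pos_z_3 = 3; radius_3 = 2; height_3 = 2.5; pos_x_4 = 3.5; pos_y_4 = 6; pos_z_4 = 9.5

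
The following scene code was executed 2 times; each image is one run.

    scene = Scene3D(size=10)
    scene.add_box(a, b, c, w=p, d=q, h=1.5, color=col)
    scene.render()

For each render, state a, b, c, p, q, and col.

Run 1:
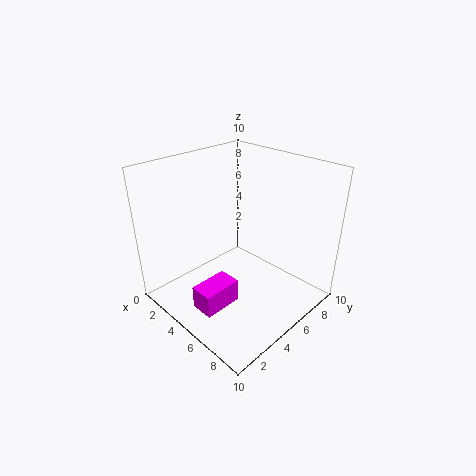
a = 5.5, b = 0.5, c = 2, p = 1.5, q = 2.5, col = 'magenta'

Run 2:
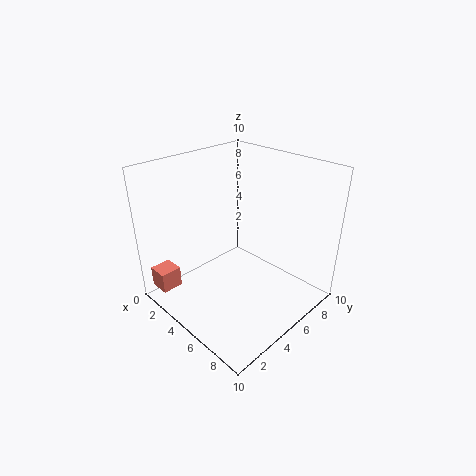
a = 0.5, b = 0.5, c = 1, p = 1.5, q = 1.5, col = 'salmon'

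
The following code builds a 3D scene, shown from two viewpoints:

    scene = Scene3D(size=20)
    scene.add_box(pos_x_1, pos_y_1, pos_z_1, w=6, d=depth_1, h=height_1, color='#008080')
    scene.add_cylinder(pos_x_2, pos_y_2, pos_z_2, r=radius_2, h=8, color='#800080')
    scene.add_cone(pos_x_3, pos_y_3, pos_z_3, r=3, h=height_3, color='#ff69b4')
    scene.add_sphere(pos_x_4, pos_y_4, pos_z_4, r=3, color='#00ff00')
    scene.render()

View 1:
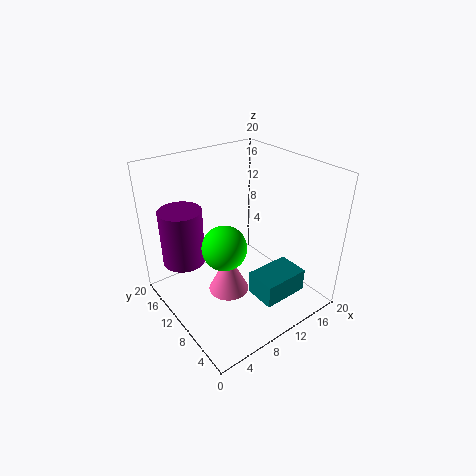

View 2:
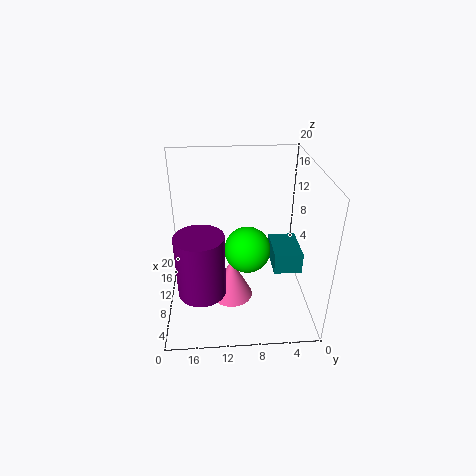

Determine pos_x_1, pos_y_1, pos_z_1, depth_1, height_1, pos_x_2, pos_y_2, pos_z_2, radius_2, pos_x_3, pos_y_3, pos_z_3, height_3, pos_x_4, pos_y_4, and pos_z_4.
pos_x_1 = 8
pos_y_1 = 1
pos_z_1 = 5
depth_1 = 4
height_1 = 3
pos_x_2 = 4
pos_y_2 = 15
pos_z_2 = 6
radius_2 = 3
pos_x_3 = 9
pos_y_3 = 11
pos_z_3 = 1
height_3 = 6
pos_x_4 = 7
pos_y_4 = 9
pos_z_4 = 10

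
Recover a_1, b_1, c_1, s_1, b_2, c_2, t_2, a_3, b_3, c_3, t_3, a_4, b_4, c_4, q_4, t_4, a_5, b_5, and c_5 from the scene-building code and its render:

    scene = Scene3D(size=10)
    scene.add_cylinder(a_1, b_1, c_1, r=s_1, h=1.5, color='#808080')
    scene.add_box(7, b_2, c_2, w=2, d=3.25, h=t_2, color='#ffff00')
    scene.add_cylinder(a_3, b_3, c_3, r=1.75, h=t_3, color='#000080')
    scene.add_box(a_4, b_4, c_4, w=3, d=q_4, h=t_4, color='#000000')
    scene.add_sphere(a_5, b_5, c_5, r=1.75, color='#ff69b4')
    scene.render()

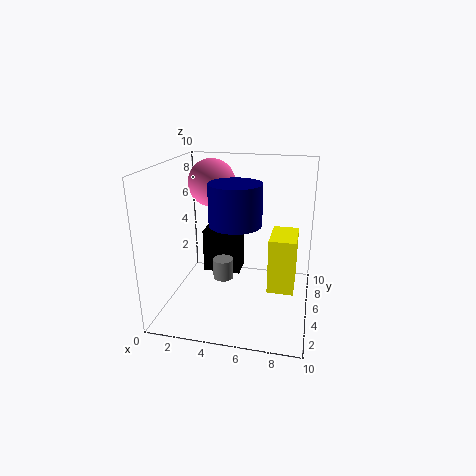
a_1 = 3.75
b_1 = 5.5
c_1 = 1.5
s_1 = 0.75
b_2 = 6
c_2 = 0.25
t_2 = 4.25
a_3 = 5
b_3 = 4.25
c_3 = 6.25
t_3 = 2.75
a_4 = 1.5
b_4 = 7.5
c_4 = 0.75
q_4 = 1.75
t_4 = 3.5
a_5 = 2.5
b_5 = 7.25
c_5 = 8.25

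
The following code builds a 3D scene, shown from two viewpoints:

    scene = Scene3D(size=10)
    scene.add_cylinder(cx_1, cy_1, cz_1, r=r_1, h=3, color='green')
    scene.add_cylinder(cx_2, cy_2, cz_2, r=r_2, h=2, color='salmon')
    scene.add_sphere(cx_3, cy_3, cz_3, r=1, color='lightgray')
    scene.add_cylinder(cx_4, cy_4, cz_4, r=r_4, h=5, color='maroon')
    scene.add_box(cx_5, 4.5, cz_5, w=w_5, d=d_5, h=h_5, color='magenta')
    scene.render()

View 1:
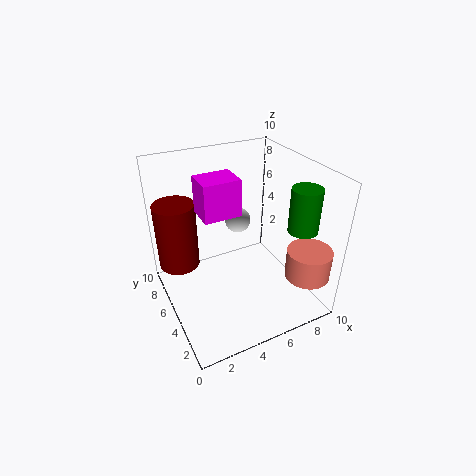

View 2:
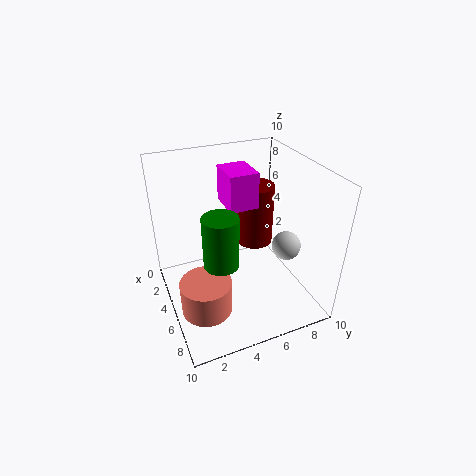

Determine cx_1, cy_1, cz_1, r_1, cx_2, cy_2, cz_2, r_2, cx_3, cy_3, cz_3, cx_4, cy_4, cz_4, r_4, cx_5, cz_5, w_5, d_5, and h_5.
cx_1 = 8.5; cy_1 = 2.5; cz_1 = 6; r_1 = 1; cx_2 = 8.5; cy_2 = 1.5; cz_2 = 3; r_2 = 1.5; cx_3 = 6.5; cy_3 = 8; cz_3 = 4.5; cx_4 = 1.5; cy_4 = 8; cz_4 = 2; r_4 = 1.5; cx_5 = 2.5; cz_5 = 7; w_5 = 2.5; d_5 = 2; h_5 = 2.5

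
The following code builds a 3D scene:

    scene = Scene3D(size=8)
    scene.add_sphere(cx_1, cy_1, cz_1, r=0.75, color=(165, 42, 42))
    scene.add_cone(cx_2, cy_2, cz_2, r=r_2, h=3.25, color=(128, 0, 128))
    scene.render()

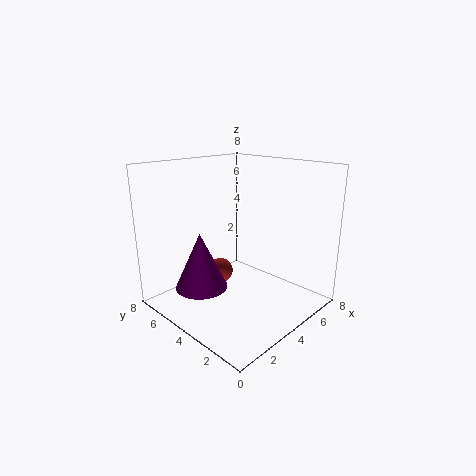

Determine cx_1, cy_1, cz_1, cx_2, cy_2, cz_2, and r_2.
cx_1 = 4, cy_1 = 5.5, cz_1 = 1.5, cx_2 = 2.5, cy_2 = 5.5, cz_2 = 1, r_2 = 1.5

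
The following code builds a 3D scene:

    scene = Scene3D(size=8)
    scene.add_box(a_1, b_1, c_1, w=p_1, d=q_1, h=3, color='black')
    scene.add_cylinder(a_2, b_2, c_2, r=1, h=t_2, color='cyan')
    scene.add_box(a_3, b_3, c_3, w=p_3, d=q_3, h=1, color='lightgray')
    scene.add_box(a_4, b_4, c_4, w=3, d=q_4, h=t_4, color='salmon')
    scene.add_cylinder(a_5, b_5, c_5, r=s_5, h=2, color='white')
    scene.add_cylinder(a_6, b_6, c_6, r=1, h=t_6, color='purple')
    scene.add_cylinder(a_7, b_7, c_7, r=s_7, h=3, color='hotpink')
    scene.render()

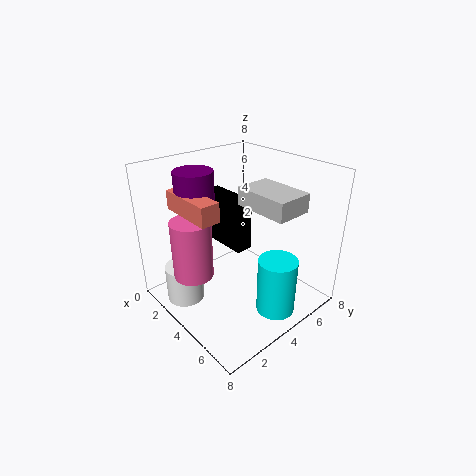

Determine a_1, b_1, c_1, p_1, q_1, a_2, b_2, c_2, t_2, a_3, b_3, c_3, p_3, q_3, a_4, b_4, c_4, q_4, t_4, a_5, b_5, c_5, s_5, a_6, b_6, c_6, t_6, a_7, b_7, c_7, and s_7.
a_1 = 1; b_1 = 4; c_1 = 3; p_1 = 3; q_1 = 1; a_2 = 7; b_2 = 4; c_2 = 1; t_2 = 3; a_3 = 4; b_3 = 4; c_3 = 6; p_3 = 3; q_3 = 2; a_4 = 2; b_4 = 1; c_4 = 6; q_4 = 1; t_4 = 1; a_5 = 3; b_5 = 1; c_5 = 1; s_5 = 1; a_6 = 3; b_6 = 2; c_6 = 6; t_6 = 2; a_7 = 4; b_7 = 1; c_7 = 3; s_7 = 1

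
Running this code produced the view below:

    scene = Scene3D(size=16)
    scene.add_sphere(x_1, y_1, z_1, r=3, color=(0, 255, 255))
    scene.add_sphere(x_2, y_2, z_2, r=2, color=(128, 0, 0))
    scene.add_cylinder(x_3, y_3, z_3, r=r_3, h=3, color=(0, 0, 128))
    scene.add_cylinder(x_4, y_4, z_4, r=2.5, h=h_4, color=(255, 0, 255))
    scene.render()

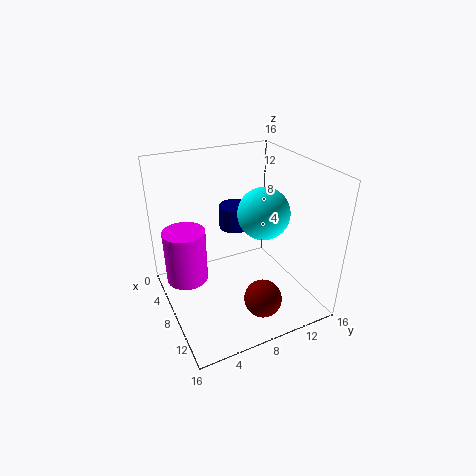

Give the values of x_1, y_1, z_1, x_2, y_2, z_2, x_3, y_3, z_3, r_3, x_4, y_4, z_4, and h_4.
x_1 = 7.5, y_1 = 11.5, z_1 = 10, x_2 = 13, y_2 = 8.5, z_2 = 3, x_3 = 2, y_3 = 10.5, z_3 = 6, r_3 = 2, x_4 = 4, y_4 = 3, z_4 = 1.5, h_4 = 6.5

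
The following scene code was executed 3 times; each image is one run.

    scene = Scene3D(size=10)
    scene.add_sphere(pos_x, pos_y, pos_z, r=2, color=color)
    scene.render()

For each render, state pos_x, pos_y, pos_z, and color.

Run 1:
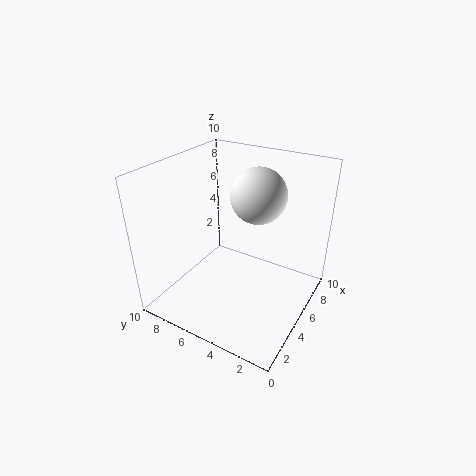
pos_x = 7
pos_y = 4.5
pos_z = 7.5
color = 'white'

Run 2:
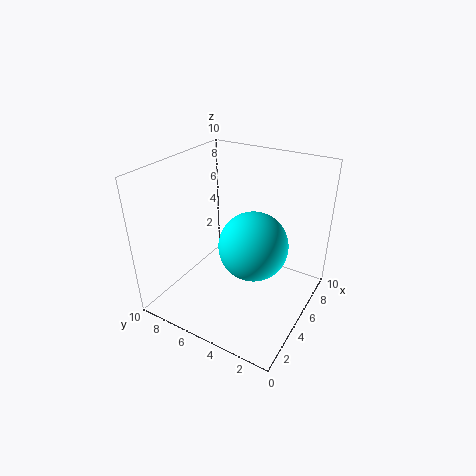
pos_x = 2.5
pos_y = 2.5
pos_z = 6.5
color = 'cyan'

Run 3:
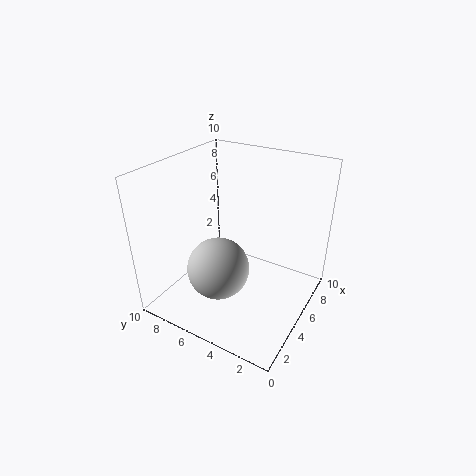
pos_x = 2.5
pos_y = 5
pos_z = 4
color = 'lightgray'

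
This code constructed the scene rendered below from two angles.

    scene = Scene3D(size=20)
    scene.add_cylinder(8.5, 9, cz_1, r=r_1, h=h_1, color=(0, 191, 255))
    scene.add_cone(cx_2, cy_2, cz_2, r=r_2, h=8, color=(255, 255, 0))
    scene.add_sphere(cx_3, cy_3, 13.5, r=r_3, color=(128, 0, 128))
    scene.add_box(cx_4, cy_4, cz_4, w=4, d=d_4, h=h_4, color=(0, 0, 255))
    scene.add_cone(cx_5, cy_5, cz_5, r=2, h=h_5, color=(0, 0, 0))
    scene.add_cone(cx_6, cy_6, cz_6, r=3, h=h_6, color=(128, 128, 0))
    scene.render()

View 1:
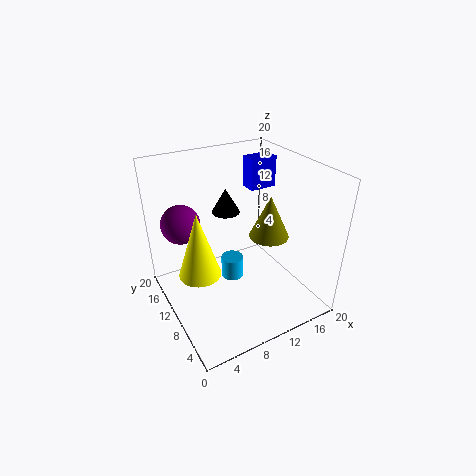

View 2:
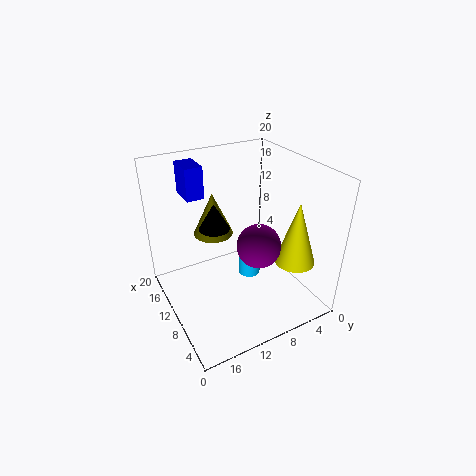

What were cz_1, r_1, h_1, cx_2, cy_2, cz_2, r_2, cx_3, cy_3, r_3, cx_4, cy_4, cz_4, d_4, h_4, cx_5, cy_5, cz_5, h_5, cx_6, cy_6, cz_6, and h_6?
cz_1 = 5, r_1 = 1.5, h_1 = 3, cx_2 = 2.5, cy_2 = 6, cz_2 = 9.5, r_2 = 2.5, cx_3 = 2.5, cy_3 = 11.5, r_3 = 2.5, cx_4 = 14, cy_4 = 13, cz_4 = 15, d_4 = 2.5, h_4 = 4.5, cx_5 = 10, cy_5 = 13.5, cz_5 = 12.5, h_5 = 3.5, cx_6 = 16, cy_6 = 11, cz_6 = 8, h_6 = 6.5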